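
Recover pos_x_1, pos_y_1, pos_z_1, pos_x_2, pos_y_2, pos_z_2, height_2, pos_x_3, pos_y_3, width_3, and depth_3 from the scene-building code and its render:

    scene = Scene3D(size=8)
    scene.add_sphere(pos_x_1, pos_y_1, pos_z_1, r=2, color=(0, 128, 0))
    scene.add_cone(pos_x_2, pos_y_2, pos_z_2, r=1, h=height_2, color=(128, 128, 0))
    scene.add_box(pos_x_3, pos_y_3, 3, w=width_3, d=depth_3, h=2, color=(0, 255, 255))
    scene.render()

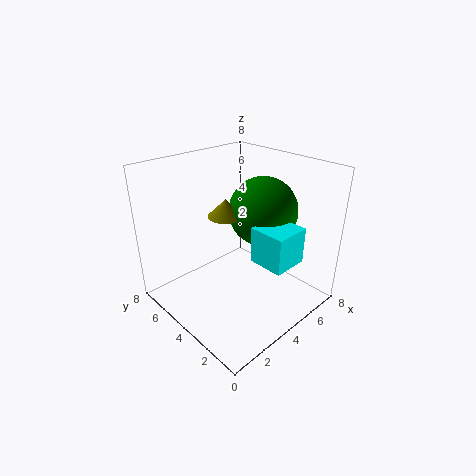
pos_x_1 = 6; pos_y_1 = 4; pos_z_1 = 5; pos_x_2 = 4; pos_y_2 = 5; pos_z_2 = 5; height_2 = 1; pos_x_3 = 4; pos_y_3 = 1; width_3 = 2; depth_3 = 2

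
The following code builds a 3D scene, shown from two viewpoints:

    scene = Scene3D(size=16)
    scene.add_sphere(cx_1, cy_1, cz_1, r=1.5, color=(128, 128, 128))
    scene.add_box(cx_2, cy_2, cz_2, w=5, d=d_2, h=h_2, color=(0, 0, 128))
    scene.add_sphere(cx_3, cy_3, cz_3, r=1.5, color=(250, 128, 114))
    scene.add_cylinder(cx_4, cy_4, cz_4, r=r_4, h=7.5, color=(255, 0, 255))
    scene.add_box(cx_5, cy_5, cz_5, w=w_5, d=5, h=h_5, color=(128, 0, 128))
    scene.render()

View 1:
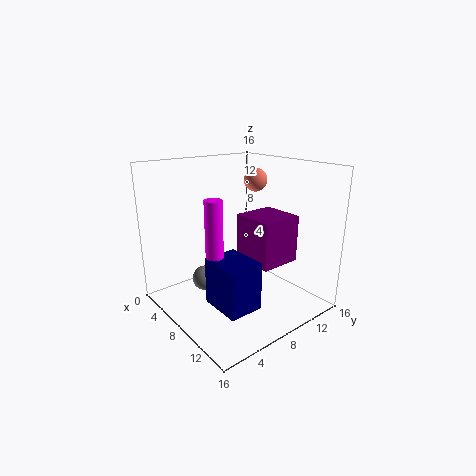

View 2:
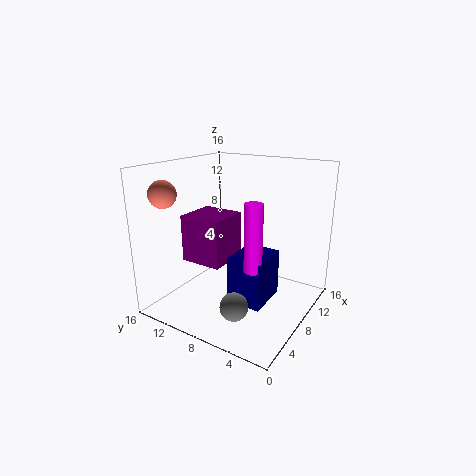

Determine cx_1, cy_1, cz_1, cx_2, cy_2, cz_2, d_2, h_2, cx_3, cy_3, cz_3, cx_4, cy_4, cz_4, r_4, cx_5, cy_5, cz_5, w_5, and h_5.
cx_1 = 4
cy_1 = 6
cz_1 = 2
cx_2 = 6.5
cy_2 = 4.5
cz_2 = 0.5
d_2 = 4
h_2 = 5.5
cx_3 = 3.5
cy_3 = 14.5
cz_3 = 13
cx_4 = 7
cy_4 = 5.5
cz_4 = 5
r_4 = 1
cx_5 = 6
cy_5 = 9.5
cz_5 = 4.5
w_5 = 5
h_5 = 5.5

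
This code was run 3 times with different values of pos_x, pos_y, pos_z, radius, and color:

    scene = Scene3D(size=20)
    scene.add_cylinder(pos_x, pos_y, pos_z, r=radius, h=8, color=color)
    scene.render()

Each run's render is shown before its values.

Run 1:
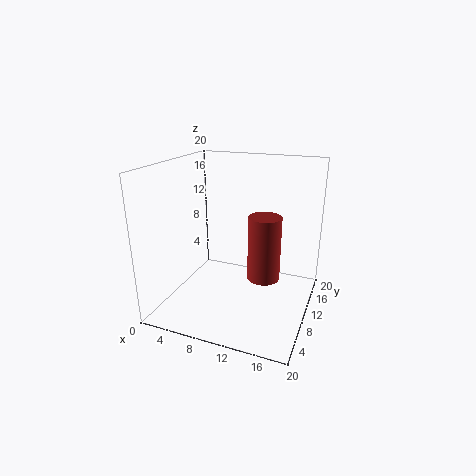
pos_x = 15, pos_y = 6, pos_z = 7, radius = 2, color = 'brown'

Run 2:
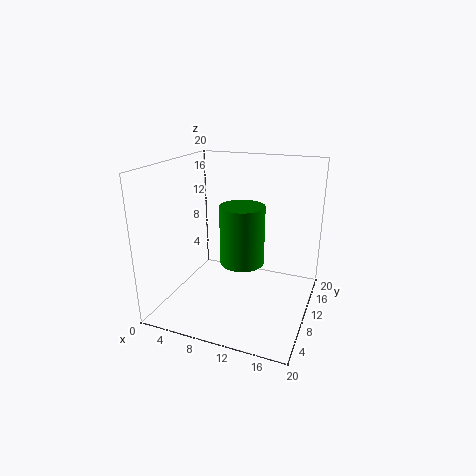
pos_x = 11, pos_y = 9, pos_z = 7, radius = 3, color = 'green'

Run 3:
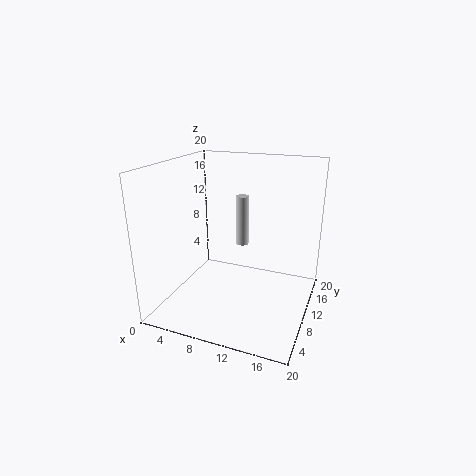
pos_x = 8, pos_y = 17, pos_z = 6, radius = 1, color = 'lightgray'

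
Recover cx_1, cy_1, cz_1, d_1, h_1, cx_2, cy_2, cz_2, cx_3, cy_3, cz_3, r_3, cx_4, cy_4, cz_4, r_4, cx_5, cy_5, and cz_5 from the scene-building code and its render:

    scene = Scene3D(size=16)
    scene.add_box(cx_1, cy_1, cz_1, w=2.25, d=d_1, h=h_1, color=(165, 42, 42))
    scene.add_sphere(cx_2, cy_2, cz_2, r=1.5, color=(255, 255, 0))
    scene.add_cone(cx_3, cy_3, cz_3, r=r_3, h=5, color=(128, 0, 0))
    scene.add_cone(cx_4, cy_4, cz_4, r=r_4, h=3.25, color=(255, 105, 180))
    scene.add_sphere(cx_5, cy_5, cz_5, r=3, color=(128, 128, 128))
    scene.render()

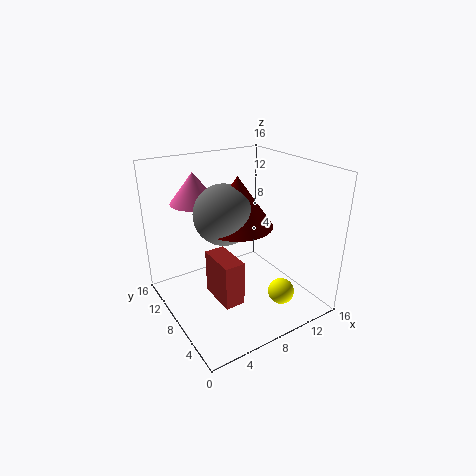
cx_1 = 4.5
cy_1 = 4.75
cz_1 = 1.75
d_1 = 4.5
h_1 = 5
cx_2 = 11.75
cy_2 = 4.5
cz_2 = 1.5
cx_3 = 6.5
cy_3 = 5.75
cz_3 = 10.75
r_3 = 3.5
cx_4 = 4
cy_4 = 10.25
cz_4 = 12.25
r_4 = 2.5
cx_5 = 5.25
cy_5 = 6.25
cz_5 = 12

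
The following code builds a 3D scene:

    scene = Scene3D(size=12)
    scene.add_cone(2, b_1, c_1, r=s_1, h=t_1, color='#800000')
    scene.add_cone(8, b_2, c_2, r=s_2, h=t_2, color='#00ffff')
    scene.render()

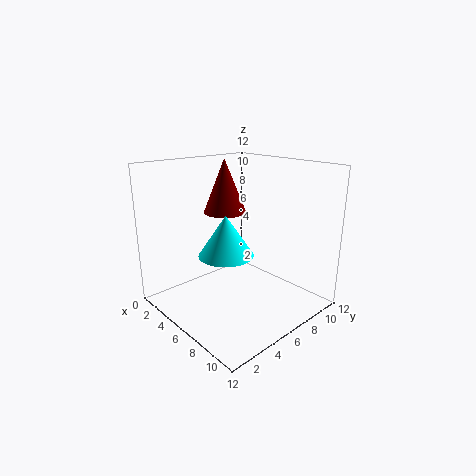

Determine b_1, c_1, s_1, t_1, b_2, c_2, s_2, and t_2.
b_1 = 8
c_1 = 7
s_1 = 2
t_1 = 5
b_2 = 3
c_2 = 6
s_2 = 2
t_2 = 3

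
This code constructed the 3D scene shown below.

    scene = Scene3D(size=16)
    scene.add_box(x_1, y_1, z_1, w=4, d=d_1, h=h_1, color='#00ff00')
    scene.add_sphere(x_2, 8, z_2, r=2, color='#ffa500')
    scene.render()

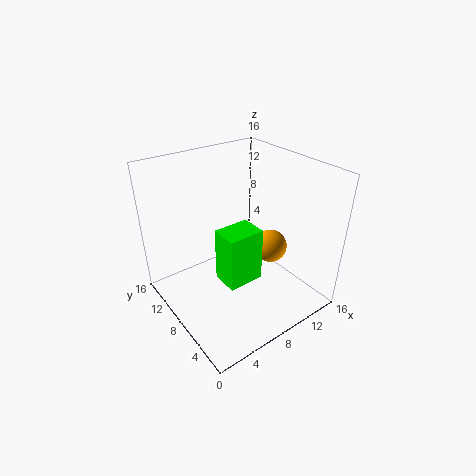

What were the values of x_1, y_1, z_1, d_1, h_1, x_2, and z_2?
x_1 = 5, y_1 = 5, z_1 = 4, d_1 = 3, h_1 = 6, x_2 = 13, z_2 = 5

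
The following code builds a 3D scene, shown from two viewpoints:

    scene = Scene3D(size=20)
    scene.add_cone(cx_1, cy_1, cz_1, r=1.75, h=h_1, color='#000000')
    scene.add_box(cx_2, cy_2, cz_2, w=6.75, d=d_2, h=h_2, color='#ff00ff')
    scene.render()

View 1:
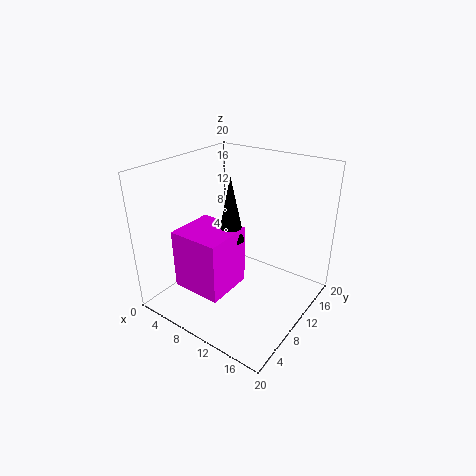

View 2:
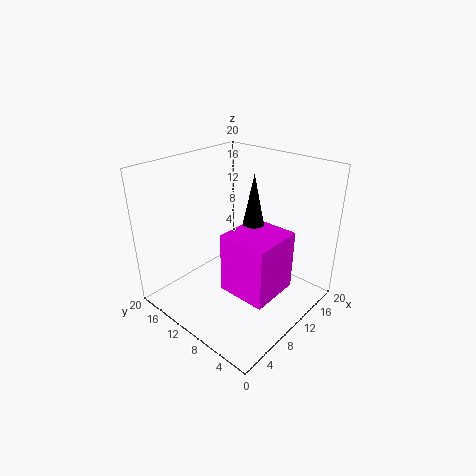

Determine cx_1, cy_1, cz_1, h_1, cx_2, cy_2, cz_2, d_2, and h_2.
cx_1 = 10.5
cy_1 = 7.75
cz_1 = 11
h_1 = 8.5
cx_2 = 5.25
cy_2 = 2.25
cz_2 = 4.75
d_2 = 6.5
h_2 = 8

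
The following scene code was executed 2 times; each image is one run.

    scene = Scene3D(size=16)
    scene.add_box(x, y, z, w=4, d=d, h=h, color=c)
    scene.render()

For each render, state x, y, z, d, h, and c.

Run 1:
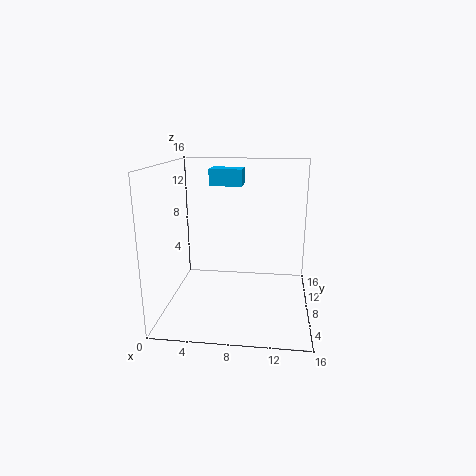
x = 4, y = 12, z = 13, d = 3, h = 2, c = 'deepskyblue'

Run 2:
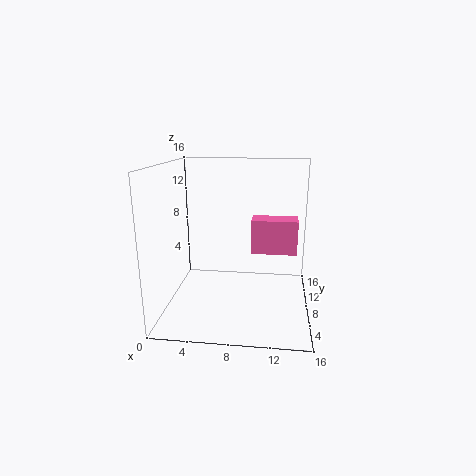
x = 10, y = 1, z = 9, d = 2, h = 3, c = 'hotpink'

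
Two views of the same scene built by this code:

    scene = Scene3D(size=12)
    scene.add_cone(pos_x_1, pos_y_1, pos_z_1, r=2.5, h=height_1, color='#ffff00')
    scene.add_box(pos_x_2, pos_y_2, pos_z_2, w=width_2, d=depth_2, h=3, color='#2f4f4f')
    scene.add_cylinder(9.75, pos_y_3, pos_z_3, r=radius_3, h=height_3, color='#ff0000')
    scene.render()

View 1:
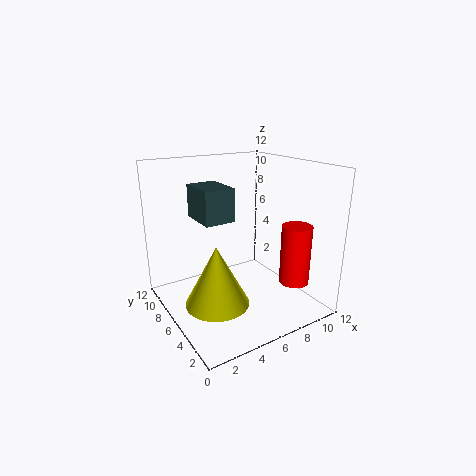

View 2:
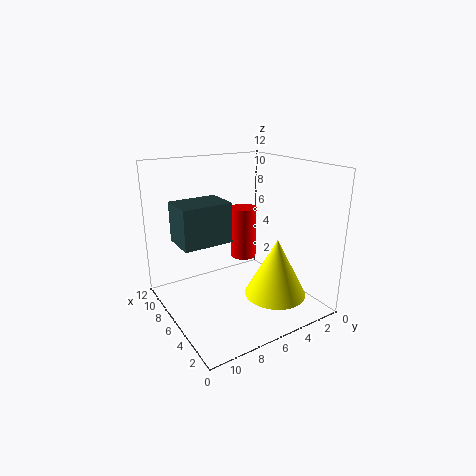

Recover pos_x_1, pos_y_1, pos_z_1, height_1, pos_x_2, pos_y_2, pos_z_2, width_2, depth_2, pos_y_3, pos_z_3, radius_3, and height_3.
pos_x_1 = 3; pos_y_1 = 4.25; pos_z_1 = 1.75; height_1 = 4.75; pos_x_2 = 4; pos_y_2 = 7.75; pos_z_2 = 6.75; width_2 = 2.75; depth_2 = 3.75; pos_y_3 = 3; pos_z_3 = 2.25; radius_3 = 1.25; height_3 = 5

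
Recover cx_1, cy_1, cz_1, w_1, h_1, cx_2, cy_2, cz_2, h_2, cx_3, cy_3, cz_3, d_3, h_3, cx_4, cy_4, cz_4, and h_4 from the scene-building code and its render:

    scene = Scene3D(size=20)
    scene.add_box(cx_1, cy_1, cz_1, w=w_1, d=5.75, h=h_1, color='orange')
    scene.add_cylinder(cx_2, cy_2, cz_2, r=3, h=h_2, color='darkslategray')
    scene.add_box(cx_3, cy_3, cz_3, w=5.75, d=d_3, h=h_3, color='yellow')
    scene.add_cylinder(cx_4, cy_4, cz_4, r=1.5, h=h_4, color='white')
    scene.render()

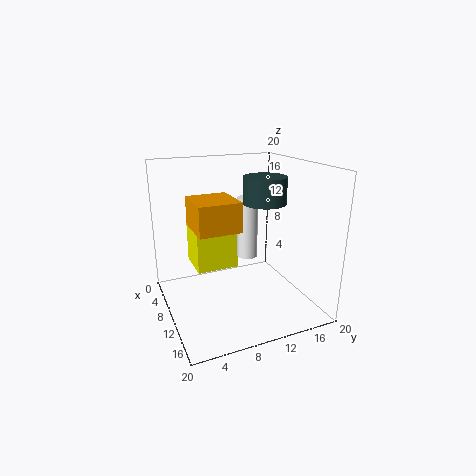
cx_1 = 6.5
cy_1 = 3.75
cz_1 = 11.75
w_1 = 6.25
h_1 = 4
cx_2 = 10
cy_2 = 14
cz_2 = 14.5
h_2 = 3.75
cx_3 = 1.25
cy_3 = 5
cz_3 = 4
d_3 = 6.25
h_3 = 7
cx_4 = 7.75
cy_4 = 12.5
cz_4 = 6
h_4 = 9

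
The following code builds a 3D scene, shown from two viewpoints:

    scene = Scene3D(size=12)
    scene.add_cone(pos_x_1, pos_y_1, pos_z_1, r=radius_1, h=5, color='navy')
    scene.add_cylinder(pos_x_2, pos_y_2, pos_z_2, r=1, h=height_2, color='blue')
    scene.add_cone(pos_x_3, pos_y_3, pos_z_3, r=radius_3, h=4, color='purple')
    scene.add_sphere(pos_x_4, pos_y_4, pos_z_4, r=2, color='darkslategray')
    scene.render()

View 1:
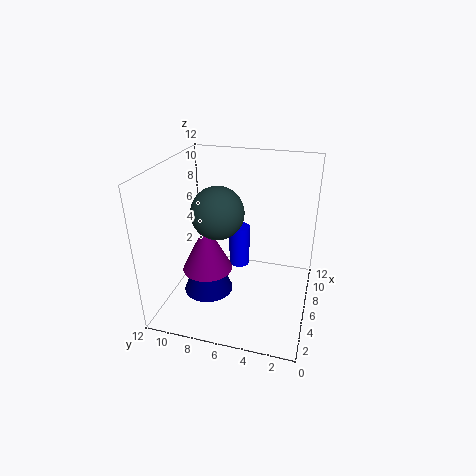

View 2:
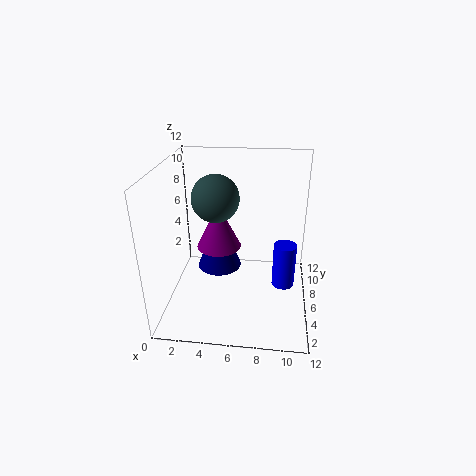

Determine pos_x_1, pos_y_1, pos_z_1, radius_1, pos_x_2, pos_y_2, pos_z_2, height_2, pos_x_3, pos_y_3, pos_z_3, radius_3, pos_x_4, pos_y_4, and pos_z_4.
pos_x_1 = 4; pos_y_1 = 8; pos_z_1 = 2; radius_1 = 2; pos_x_2 = 10; pos_y_2 = 7; pos_z_2 = 1; height_2 = 4; pos_x_3 = 4; pos_y_3 = 8; pos_z_3 = 4; radius_3 = 2; pos_x_4 = 4; pos_y_4 = 7; pos_z_4 = 9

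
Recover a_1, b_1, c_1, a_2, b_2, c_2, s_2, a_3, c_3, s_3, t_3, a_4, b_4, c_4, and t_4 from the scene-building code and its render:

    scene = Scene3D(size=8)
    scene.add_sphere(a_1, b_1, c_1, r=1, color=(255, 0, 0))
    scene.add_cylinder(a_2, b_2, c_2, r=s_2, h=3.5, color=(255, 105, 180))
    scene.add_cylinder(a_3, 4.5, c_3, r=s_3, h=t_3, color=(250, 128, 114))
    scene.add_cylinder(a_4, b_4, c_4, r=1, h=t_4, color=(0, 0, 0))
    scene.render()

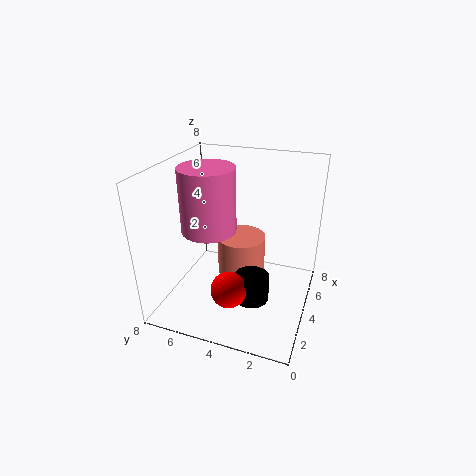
a_1 = 2.5; b_1 = 4; c_1 = 1.5; a_2 = 3.5; b_2 = 5.5; c_2 = 4.5; s_2 = 1.5; a_3 = 6; c_3 = 0.5; s_3 = 1.5; t_3 = 2.5; a_4 = 3.5; b_4 = 3; c_4 = 0.5; t_4 = 1.5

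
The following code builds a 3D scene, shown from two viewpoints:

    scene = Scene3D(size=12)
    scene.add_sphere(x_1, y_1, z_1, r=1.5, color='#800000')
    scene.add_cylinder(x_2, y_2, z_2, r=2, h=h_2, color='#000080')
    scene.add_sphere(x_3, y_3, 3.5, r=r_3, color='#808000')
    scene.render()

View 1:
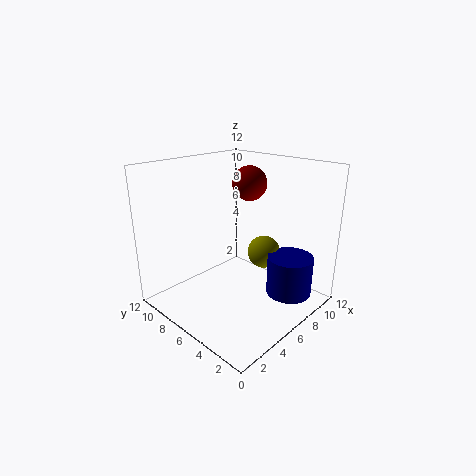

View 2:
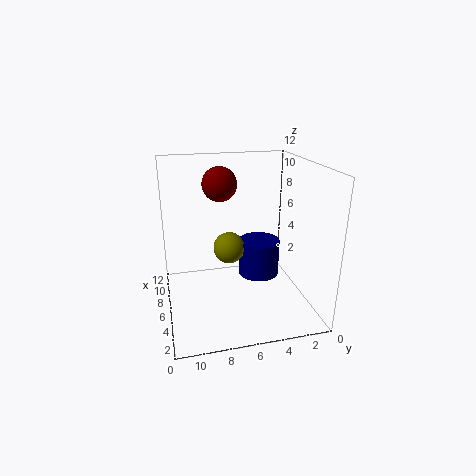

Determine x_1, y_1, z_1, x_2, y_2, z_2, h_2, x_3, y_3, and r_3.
x_1 = 8.5; y_1 = 7; z_1 = 10; x_2 = 9.5; y_2 = 3; z_2 = 0.5; h_2 = 3.5; x_3 = 9.5; y_3 = 6; r_3 = 1.5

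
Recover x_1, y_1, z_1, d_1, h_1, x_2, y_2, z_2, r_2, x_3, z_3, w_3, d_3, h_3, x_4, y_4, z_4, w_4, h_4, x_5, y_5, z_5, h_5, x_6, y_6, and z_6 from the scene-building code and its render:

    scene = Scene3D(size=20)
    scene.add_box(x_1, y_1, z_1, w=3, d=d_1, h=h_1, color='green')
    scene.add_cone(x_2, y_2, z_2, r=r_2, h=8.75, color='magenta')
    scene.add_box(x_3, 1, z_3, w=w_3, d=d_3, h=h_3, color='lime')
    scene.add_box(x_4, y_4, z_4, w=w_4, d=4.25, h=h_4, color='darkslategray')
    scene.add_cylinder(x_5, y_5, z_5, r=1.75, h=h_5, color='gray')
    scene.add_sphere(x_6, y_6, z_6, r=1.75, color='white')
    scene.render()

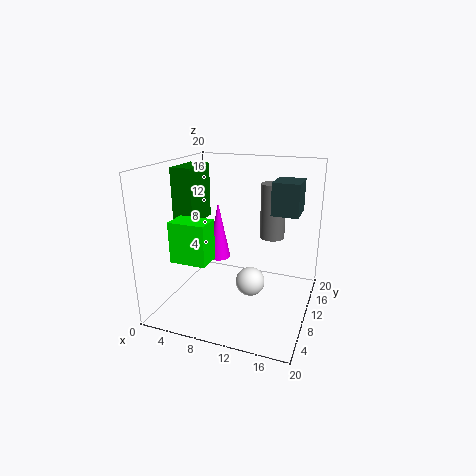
x_1 = 1.25, y_1 = 7.75, z_1 = 11.75, d_1 = 5.75, h_1 = 7.75, x_2 = 5.5, y_2 = 13.5, z_2 = 5, r_2 = 1.75, x_3 = 4.75, z_3 = 9.5, w_3 = 4.5, d_3 = 3, h_3 = 5, x_4 = 14.75, y_4 = 9, z_4 = 14, w_4 = 3.5, h_4 = 4.25, x_5 = 14, y_5 = 13.25, z_5 = 9.5, h_5 = 7.75, x_6 = 13.75, y_6 = 4.25, z_6 = 7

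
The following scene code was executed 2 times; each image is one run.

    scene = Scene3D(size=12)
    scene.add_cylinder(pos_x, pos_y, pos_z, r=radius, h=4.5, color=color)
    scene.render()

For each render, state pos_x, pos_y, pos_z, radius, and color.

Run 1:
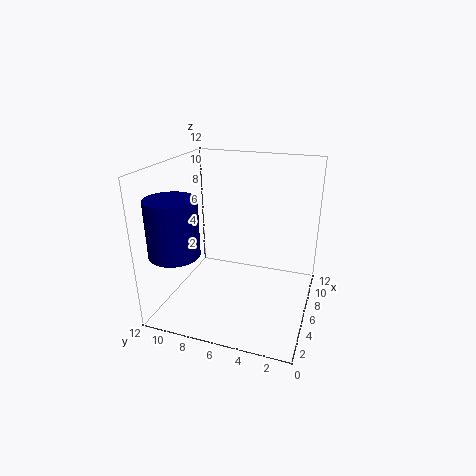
pos_x = 2.5, pos_y = 10, pos_z = 5.5, radius = 2, color = 'navy'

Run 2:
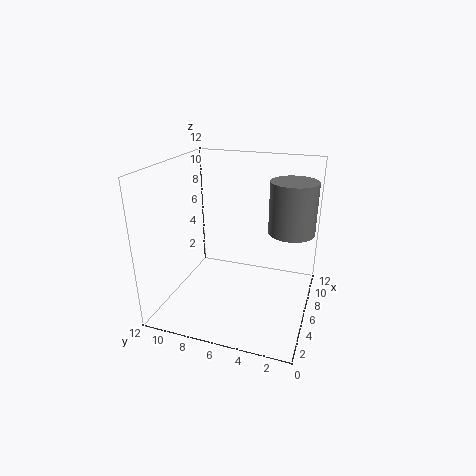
pos_x = 8.5, pos_y = 2, pos_z = 6, radius = 2, color = 'gray'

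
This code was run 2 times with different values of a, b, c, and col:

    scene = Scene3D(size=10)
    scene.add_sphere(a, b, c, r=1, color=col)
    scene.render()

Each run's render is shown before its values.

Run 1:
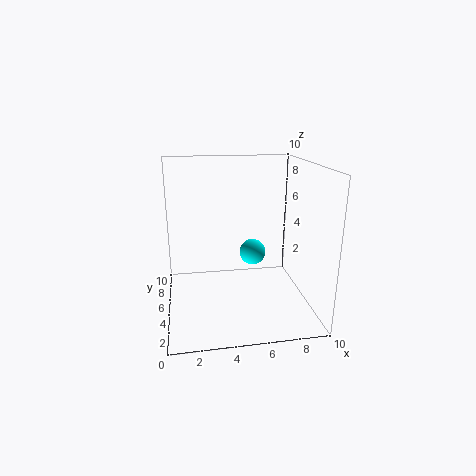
a = 6.5, b = 7, c = 3, col = 'cyan'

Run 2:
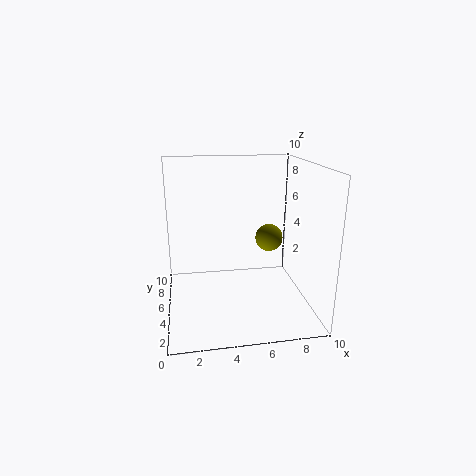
a = 7.5, b = 6, c = 4.5, col = 'olive'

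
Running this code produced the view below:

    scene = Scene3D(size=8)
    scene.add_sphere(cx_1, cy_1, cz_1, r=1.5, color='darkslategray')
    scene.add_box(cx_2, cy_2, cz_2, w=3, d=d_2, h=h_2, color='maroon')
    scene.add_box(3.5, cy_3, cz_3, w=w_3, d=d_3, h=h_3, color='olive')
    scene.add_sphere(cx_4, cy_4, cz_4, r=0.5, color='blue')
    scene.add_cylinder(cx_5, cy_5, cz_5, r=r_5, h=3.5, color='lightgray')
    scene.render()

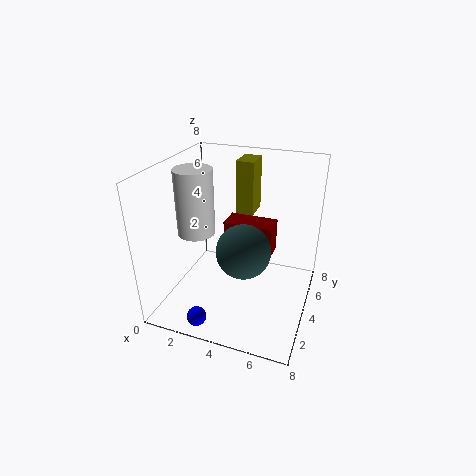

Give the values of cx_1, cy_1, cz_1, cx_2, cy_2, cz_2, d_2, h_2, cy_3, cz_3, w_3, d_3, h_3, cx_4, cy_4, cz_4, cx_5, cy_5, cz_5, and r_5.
cx_1 = 4.5
cy_1 = 3.5
cz_1 = 3.5
cx_2 = 2.5
cy_2 = 5.5
cz_2 = 2
d_2 = 1.5
h_2 = 2
cy_3 = 5
cz_3 = 5
w_3 = 1
d_3 = 1.5
h_3 = 3
cx_4 = 3
cy_4 = 0.5
cz_4 = 1
cx_5 = 2
cy_5 = 3
cz_5 = 4.5
r_5 = 1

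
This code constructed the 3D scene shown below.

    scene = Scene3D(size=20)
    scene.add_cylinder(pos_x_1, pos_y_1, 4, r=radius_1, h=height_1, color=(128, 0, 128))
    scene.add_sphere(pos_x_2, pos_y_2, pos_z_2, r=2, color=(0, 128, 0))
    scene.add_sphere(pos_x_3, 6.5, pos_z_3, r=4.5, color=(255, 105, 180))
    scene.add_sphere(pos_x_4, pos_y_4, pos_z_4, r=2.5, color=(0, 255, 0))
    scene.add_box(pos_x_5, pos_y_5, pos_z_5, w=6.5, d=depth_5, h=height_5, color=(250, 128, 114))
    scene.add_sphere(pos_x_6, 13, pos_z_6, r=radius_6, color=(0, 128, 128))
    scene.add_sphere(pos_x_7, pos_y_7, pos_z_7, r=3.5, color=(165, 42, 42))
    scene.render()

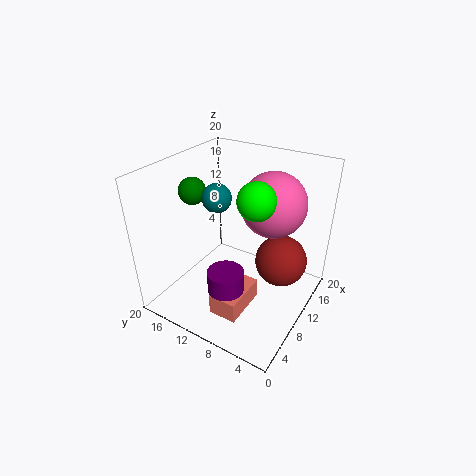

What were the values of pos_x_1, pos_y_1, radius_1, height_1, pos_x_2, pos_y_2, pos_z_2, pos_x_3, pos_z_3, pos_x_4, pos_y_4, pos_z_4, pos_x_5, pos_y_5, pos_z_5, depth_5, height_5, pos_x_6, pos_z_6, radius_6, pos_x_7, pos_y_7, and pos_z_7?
pos_x_1 = 6
pos_y_1 = 9.5
radius_1 = 2.5
height_1 = 3
pos_x_2 = 10.5
pos_y_2 = 18
pos_z_2 = 15
pos_x_3 = 13.5
pos_z_3 = 14.5
pos_x_4 = 9.5
pos_y_4 = 7
pos_z_4 = 16.5
pos_x_5 = 4
pos_y_5 = 7
pos_z_5 = 0.5
depth_5 = 4
height_5 = 3
pos_x_6 = 9.5
pos_z_6 = 15.5
radius_6 = 2
pos_x_7 = 11.5
pos_y_7 = 4
pos_z_7 = 7.5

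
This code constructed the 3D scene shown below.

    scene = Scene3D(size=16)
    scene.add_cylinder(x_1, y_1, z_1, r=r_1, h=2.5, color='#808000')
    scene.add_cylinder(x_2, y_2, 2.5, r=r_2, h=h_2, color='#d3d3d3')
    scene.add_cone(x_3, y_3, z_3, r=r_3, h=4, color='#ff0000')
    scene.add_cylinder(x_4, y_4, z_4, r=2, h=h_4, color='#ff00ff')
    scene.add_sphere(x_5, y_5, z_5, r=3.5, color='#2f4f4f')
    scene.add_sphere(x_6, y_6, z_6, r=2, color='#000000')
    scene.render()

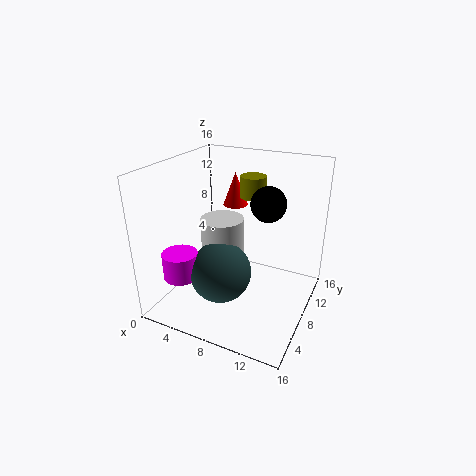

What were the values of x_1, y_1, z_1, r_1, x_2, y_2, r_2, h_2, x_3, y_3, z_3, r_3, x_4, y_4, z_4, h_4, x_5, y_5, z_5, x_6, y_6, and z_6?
x_1 = 8; y_1 = 12; z_1 = 11.5; r_1 = 1.5; x_2 = 5.5; y_2 = 9; r_2 = 2.5; h_2 = 7; x_3 = 5.5; y_3 = 12.5; z_3 = 10; r_3 = 1.5; x_4 = 2.5; y_4 = 4.5; z_4 = 3.5; h_4 = 3; x_5 = 6.5; y_5 = 6.5; z_5 = 4; x_6 = 10.5; y_6 = 10.5; z_6 = 11.5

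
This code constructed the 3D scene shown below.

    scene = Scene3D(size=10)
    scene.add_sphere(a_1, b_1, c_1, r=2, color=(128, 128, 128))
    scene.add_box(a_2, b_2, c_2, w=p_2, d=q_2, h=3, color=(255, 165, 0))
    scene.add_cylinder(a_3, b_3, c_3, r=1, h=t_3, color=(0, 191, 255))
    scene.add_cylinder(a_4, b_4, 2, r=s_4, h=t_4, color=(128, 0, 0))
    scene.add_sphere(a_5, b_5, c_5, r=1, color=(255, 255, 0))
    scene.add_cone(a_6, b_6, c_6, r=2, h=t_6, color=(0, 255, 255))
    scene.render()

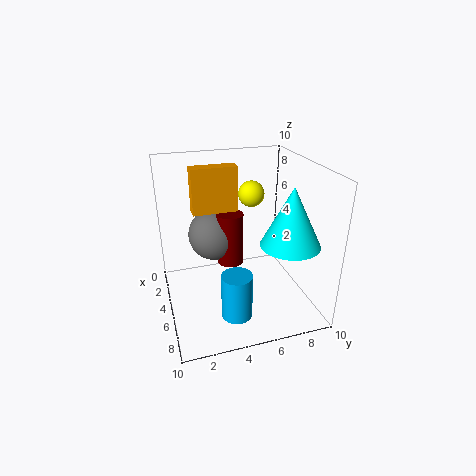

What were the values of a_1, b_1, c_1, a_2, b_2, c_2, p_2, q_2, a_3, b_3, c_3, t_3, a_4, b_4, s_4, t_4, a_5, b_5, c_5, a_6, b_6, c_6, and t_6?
a_1 = 2, b_1 = 4, c_1 = 4, a_2 = 4, b_2 = 2, c_2 = 7, p_2 = 1, q_2 = 3, a_3 = 8, b_3 = 4, c_3 = 1, t_3 = 3, a_4 = 3, b_4 = 5, s_4 = 1, t_4 = 4, a_5 = 2, b_5 = 7, c_5 = 7, a_6 = 7, b_6 = 8, c_6 = 5, t_6 = 4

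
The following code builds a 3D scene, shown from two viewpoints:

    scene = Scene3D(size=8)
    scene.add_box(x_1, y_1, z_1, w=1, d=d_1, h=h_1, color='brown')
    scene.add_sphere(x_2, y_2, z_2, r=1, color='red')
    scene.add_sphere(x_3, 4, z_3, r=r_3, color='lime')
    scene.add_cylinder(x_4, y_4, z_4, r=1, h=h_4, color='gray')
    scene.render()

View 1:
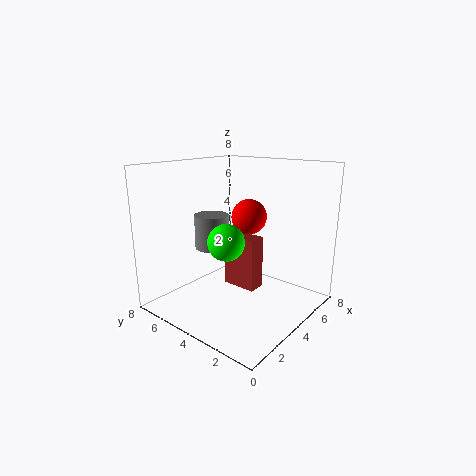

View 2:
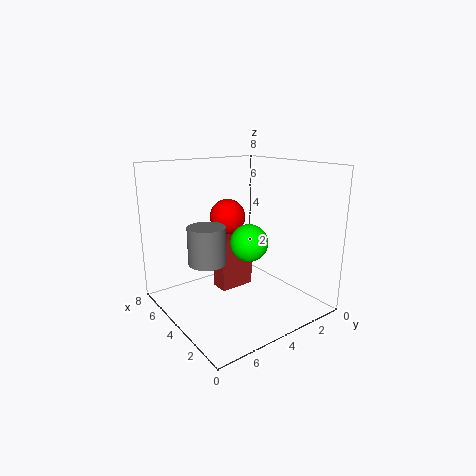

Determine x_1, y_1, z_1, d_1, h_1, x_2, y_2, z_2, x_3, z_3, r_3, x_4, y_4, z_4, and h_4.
x_1 = 4, y_1 = 3, z_1 = 1, d_1 = 2, h_1 = 3, x_2 = 5, y_2 = 4, z_2 = 5, x_3 = 3, z_3 = 4, r_3 = 1, x_4 = 4, y_4 = 6, z_4 = 3, h_4 = 2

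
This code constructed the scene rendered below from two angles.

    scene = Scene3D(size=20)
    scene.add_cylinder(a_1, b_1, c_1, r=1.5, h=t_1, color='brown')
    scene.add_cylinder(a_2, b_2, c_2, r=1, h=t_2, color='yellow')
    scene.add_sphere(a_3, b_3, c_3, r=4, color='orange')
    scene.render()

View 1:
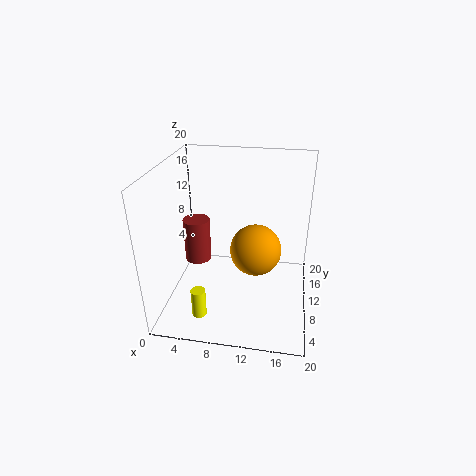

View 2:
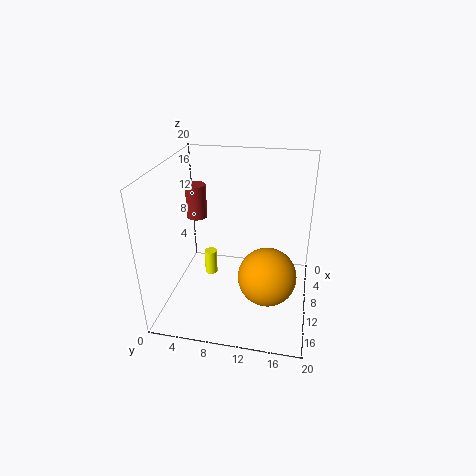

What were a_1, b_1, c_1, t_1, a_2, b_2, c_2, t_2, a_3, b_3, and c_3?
a_1 = 6.5; b_1 = 3; c_1 = 11; t_1 = 5; a_2 = 5.5; b_2 = 4.5; c_2 = 0.5; t_2 = 4; a_3 = 12; b_3 = 14.5; c_3 = 5.5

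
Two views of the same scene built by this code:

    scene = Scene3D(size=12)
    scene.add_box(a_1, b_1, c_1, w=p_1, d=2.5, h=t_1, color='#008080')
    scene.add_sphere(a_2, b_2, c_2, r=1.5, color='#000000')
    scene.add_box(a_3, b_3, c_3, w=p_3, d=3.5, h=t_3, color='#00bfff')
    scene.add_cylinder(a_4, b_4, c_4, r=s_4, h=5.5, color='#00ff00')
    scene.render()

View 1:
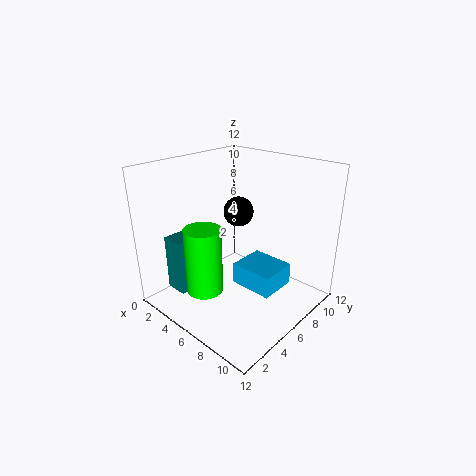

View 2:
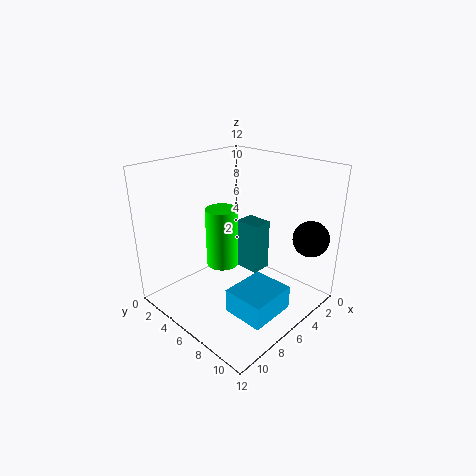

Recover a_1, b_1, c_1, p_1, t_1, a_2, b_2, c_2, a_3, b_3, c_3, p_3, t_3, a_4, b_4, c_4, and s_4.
a_1 = 0.5, b_1 = 2.5, c_1 = 0.5, p_1 = 2, t_1 = 5, a_2 = 2, b_2 = 10.5, c_2 = 6, a_3 = 4.5, b_3 = 7, c_3 = 0.5, p_3 = 4, t_3 = 2, a_4 = 5, b_4 = 3, c_4 = 2, s_4 = 1.5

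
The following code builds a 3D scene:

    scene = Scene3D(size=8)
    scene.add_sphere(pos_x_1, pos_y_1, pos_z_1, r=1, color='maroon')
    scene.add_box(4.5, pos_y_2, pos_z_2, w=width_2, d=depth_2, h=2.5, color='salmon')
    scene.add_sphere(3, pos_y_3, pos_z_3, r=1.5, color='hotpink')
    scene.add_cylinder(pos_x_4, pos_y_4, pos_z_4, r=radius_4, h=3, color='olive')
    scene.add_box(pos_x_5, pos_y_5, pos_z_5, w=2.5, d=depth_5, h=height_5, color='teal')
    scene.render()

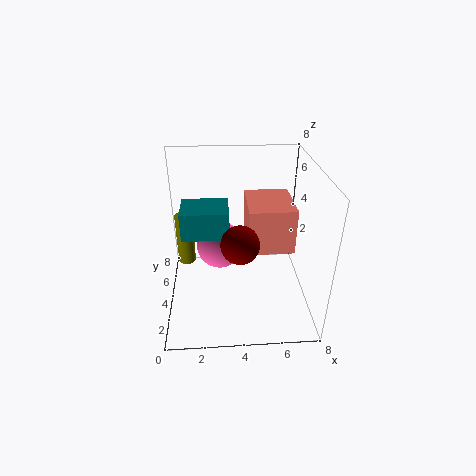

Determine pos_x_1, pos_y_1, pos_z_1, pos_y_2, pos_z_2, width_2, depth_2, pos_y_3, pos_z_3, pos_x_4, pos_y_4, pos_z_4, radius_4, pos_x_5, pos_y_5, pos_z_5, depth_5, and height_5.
pos_x_1 = 4
pos_y_1 = 2.5
pos_z_1 = 4.5
pos_y_2 = 3
pos_z_2 = 3.5
width_2 = 2.5
depth_2 = 3
pos_y_3 = 6.5
pos_z_3 = 2
pos_x_4 = 1
pos_y_4 = 5
pos_z_4 = 2
radius_4 = 0.5
pos_x_5 = 1
pos_y_5 = 3
pos_z_5 = 4.5
depth_5 = 2
height_5 = 1.5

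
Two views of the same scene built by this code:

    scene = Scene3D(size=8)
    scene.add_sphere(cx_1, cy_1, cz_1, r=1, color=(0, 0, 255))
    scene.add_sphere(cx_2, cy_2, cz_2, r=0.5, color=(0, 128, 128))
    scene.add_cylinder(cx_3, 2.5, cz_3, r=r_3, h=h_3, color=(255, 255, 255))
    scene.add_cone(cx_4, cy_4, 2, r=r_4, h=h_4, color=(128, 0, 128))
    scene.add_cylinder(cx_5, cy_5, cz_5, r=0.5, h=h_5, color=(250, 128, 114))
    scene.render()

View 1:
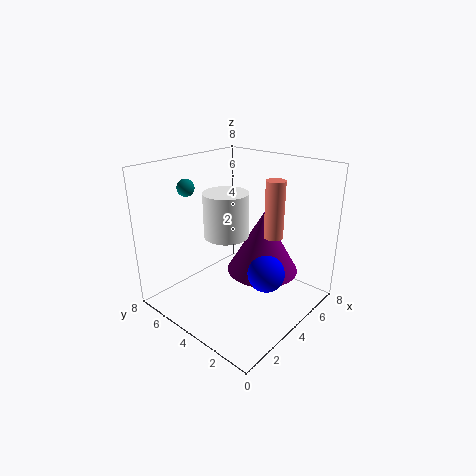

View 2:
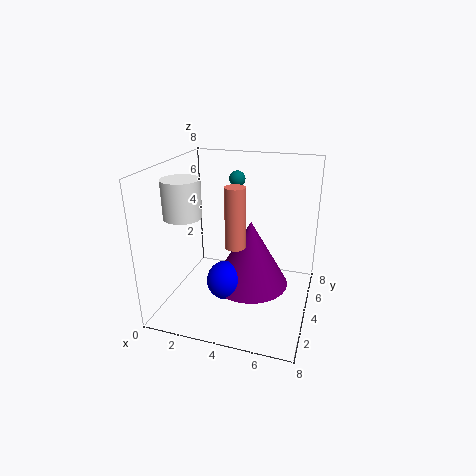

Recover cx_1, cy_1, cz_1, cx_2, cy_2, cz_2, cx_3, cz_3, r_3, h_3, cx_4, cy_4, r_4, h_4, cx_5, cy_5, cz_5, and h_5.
cx_1 = 4, cy_1 = 2, cz_1 = 2.5, cx_2 = 3, cy_2 = 7, cz_2 = 6.5, cx_3 = 1.5, cz_3 = 5.5, r_3 = 1, h_3 = 2, cx_4 = 5, cy_4 = 3, r_4 = 2, h_4 = 3.5, cx_5 = 4.5, cy_5 = 2, cz_5 = 4.5, h_5 = 3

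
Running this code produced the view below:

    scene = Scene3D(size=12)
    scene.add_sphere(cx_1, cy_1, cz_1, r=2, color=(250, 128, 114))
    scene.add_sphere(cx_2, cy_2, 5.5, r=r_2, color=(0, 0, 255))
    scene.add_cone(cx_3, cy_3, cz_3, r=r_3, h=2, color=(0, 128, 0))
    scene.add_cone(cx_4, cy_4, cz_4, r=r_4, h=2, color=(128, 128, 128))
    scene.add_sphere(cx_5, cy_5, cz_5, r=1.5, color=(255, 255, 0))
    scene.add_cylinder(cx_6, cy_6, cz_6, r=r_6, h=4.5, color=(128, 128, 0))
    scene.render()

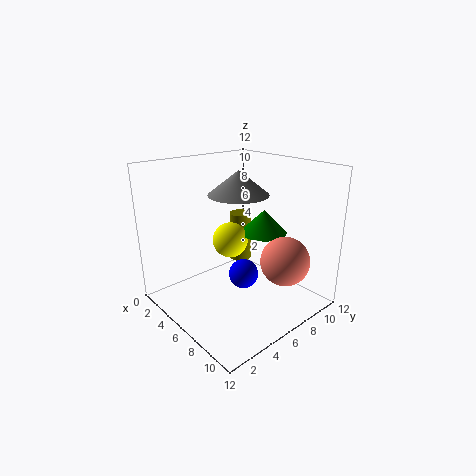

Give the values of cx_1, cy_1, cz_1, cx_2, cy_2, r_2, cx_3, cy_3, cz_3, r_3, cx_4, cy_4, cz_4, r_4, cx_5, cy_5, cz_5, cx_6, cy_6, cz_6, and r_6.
cx_1 = 9.5, cy_1 = 8, cz_1 = 4.5, cx_2 = 10, cy_2 = 3, r_2 = 1, cx_3 = 6.5, cy_3 = 8.5, cz_3 = 6, r_3 = 2, cx_4 = 5.5, cy_4 = 6.5, cz_4 = 9.5, r_4 = 2.5, cx_5 = 5, cy_5 = 6, cz_5 = 5.5, cx_6 = 3.5, cy_6 = 8.5, cz_6 = 2.5, r_6 = 1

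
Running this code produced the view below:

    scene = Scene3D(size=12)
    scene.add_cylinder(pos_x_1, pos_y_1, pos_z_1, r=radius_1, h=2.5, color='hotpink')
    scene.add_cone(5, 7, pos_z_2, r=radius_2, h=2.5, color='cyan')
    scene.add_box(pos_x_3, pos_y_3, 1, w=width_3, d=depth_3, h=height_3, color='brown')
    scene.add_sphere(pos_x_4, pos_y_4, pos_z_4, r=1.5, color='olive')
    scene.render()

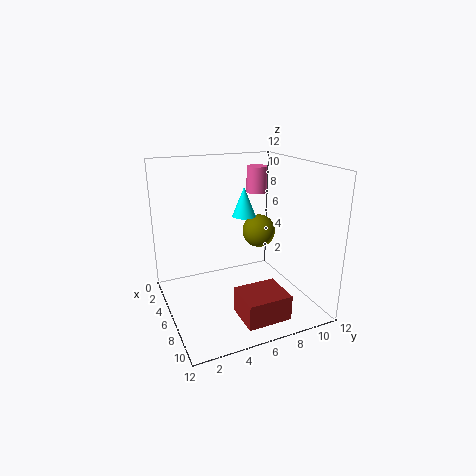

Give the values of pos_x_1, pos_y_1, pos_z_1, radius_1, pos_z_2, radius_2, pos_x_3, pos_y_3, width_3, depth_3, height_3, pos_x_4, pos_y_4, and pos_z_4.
pos_x_1 = 1.5
pos_y_1 = 10
pos_z_1 = 8.5
radius_1 = 1
pos_z_2 = 7.5
radius_2 = 1
pos_x_3 = 8.5
pos_y_3 = 4.5
width_3 = 3
depth_3 = 3.5
height_3 = 2
pos_x_4 = 4
pos_y_4 = 9
pos_z_4 = 5.5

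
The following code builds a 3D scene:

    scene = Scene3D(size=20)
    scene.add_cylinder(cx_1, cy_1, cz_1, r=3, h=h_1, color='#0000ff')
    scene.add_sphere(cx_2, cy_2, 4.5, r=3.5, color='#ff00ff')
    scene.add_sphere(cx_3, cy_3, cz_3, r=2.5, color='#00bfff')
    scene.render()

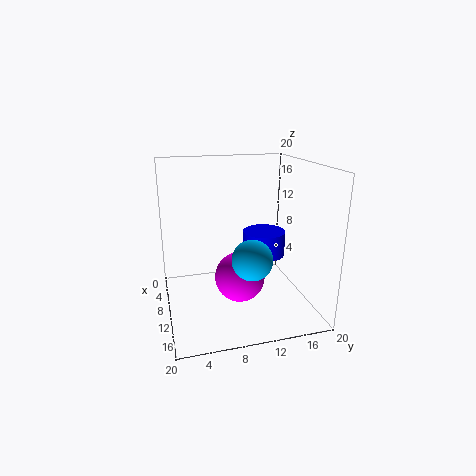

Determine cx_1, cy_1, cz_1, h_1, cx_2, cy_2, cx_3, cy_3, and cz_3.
cx_1 = 9.5; cy_1 = 14; cz_1 = 7; h_1 = 3.5; cx_2 = 11; cy_2 = 10; cx_3 = 16.5; cy_3 = 10; cz_3 = 9.5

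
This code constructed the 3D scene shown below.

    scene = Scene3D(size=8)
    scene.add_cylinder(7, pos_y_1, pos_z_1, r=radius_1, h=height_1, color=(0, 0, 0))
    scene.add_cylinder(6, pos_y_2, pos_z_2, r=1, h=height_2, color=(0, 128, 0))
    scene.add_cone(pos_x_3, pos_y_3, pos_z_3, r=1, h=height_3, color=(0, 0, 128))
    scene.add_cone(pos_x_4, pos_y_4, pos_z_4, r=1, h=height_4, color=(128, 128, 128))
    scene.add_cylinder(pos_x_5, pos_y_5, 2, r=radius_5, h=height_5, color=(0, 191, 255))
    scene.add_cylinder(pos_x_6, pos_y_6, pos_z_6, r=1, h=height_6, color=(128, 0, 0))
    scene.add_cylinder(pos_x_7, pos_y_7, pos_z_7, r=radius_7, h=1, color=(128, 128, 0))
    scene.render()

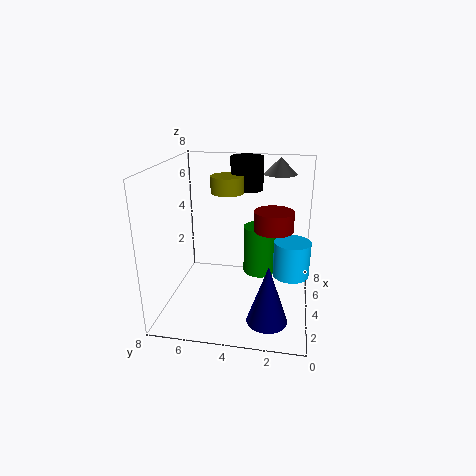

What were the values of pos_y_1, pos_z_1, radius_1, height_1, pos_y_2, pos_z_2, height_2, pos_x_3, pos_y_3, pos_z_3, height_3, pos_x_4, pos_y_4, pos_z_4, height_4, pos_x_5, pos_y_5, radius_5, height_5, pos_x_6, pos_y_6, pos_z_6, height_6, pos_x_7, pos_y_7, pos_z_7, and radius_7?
pos_y_1 = 4, pos_z_1 = 6, radius_1 = 1, height_1 = 2, pos_y_2 = 3, pos_z_2 = 1, height_2 = 3, pos_x_3 = 1, pos_y_3 = 2, pos_z_3 = 1, height_3 = 3, pos_x_4 = 7, pos_y_4 = 2, pos_z_4 = 7, height_4 = 1, pos_x_5 = 4, pos_y_5 = 1, radius_5 = 1, height_5 = 2, pos_x_6 = 3, pos_y_6 = 2, pos_z_6 = 5, height_6 = 1, pos_x_7 = 6, pos_y_7 = 5, pos_z_7 = 6, radius_7 = 1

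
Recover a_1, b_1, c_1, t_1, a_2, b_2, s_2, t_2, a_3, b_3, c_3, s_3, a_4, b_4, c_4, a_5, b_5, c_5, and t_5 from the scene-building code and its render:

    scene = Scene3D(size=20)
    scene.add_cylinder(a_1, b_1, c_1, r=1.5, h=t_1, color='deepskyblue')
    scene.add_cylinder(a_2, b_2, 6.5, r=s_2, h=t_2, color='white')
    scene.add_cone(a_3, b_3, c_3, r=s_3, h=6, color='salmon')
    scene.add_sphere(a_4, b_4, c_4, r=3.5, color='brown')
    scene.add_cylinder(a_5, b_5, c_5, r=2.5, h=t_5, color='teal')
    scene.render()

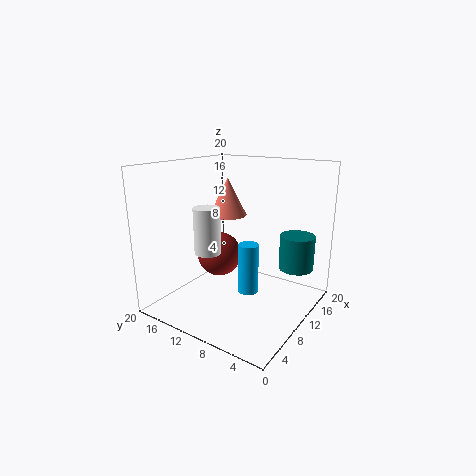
a_1 = 12, b_1 = 9.5, c_1 = 1, t_1 = 7.5, a_2 = 10, b_2 = 15.5, s_2 = 2, t_2 = 7, a_3 = 16, b_3 = 16, c_3 = 11, s_3 = 3, a_4 = 13.5, b_4 = 16, c_4 = 5, a_5 = 15.5, b_5 = 3.5, c_5 = 5, t_5 = 5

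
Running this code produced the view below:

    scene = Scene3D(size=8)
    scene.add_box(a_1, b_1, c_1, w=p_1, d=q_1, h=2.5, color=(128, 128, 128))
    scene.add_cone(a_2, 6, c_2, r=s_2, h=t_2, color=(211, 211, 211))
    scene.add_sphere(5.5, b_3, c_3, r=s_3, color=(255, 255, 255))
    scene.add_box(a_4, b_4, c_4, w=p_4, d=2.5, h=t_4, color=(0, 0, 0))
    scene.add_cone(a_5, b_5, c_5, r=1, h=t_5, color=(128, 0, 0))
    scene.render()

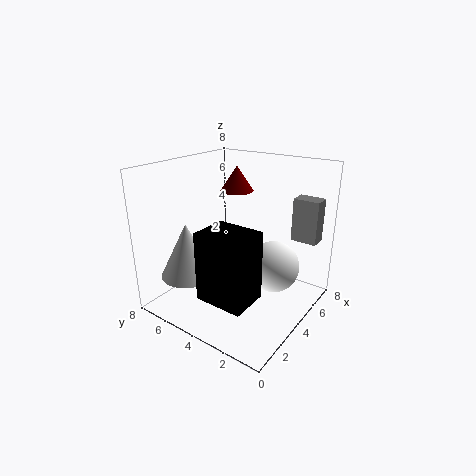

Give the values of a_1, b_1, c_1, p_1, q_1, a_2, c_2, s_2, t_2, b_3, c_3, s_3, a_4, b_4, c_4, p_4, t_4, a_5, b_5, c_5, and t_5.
a_1 = 6.5, b_1 = 0.5, c_1 = 3.5, p_1 = 1, q_1 = 1.5, a_2 = 2, c_2 = 2, s_2 = 1.5, t_2 = 3, b_3 = 2.5, c_3 = 2, s_3 = 1.5, a_4 = 0.5, b_4 = 1.5, c_4 = 2, p_4 = 2, t_4 = 3.5, a_5 = 6, b_5 = 5.5, c_5 = 6, t_5 = 1.5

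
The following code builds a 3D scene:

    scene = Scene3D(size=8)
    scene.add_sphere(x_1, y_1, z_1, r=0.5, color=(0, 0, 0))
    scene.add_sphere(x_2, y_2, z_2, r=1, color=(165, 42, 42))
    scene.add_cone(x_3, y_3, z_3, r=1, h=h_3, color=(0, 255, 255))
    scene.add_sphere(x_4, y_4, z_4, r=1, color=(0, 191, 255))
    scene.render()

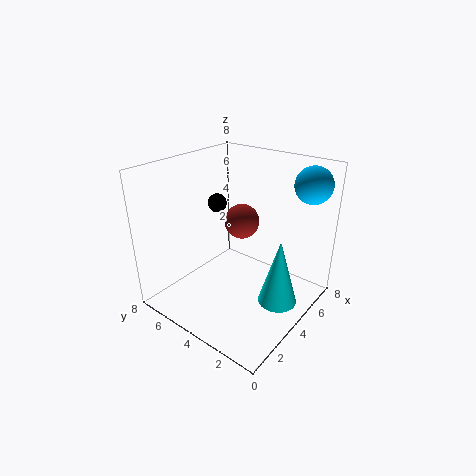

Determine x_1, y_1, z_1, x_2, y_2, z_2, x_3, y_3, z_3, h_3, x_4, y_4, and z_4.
x_1 = 3.5
y_1 = 5
z_1 = 6
x_2 = 5
y_2 = 4.5
z_2 = 4.5
x_3 = 3.5
y_3 = 1
z_3 = 1.5
h_3 = 3.5
x_4 = 6.5
y_4 = 1
z_4 = 7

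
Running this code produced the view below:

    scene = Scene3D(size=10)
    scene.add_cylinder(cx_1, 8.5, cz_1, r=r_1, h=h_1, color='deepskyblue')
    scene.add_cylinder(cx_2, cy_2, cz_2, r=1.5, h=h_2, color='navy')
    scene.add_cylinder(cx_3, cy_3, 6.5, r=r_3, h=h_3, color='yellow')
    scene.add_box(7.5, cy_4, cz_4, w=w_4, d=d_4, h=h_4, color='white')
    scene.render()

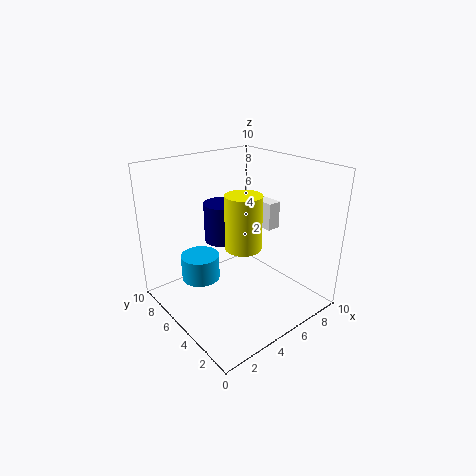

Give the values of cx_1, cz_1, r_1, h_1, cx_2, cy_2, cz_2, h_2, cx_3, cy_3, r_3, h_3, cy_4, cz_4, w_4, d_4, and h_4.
cx_1 = 4; cz_1 = 0.5; r_1 = 1.5; h_1 = 2; cx_2 = 6; cy_2 = 8; cz_2 = 3.5; h_2 = 3; cx_3 = 2.5; cy_3 = 1.5; r_3 = 1; h_3 = 3; cy_4 = 4.5; cz_4 = 5; w_4 = 1; d_4 = 3; h_4 = 2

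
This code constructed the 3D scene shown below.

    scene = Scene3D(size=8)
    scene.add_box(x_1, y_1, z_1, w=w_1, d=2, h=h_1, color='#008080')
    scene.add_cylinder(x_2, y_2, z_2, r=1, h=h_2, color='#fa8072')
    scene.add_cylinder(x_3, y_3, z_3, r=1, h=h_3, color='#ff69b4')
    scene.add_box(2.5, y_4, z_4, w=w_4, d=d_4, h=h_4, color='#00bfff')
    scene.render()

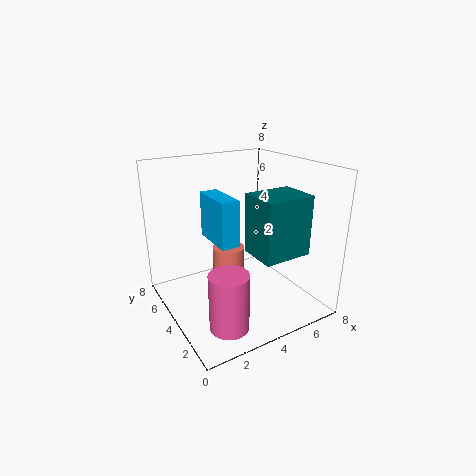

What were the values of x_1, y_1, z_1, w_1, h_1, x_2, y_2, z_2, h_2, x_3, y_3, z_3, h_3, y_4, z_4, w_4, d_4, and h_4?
x_1 = 3.5; y_1 = 0.5; z_1 = 4; w_1 = 2.5; h_1 = 3; x_2 = 4.5; y_2 = 6; z_2 = 1; h_2 = 1.5; x_3 = 2; y_3 = 1.5; z_3 = 0.5; h_3 = 3; y_4 = 3; z_4 = 4; w_4 = 1; d_4 = 2.5; h_4 = 2.5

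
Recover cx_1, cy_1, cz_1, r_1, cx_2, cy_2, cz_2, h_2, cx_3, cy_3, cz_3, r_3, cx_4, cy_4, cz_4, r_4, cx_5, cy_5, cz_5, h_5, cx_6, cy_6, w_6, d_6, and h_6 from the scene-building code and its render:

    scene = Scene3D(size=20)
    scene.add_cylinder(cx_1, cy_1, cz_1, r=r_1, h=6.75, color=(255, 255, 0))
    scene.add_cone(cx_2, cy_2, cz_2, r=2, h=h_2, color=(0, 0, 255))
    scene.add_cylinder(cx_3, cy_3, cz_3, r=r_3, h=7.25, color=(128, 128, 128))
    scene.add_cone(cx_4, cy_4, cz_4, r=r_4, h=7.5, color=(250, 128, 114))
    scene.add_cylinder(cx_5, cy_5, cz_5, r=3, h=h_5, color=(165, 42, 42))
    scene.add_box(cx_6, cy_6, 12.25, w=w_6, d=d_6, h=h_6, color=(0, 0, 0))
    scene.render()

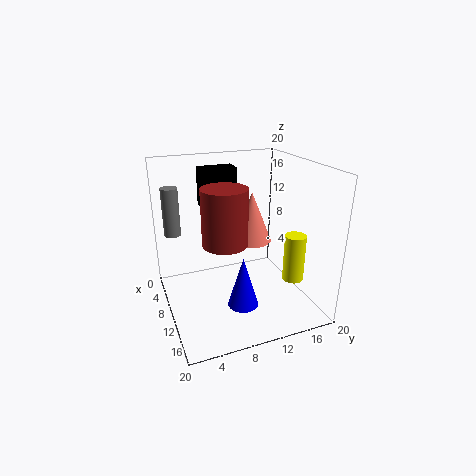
cx_1 = 13.25
cy_1 = 17.25
cz_1 = 3.75
r_1 = 1.5
cx_2 = 15
cy_2 = 8.75
cz_2 = 2.75
h_2 = 6.75
cx_3 = 2.75
cy_3 = 2.25
cz_3 = 8.75
r_3 = 1.25
cx_4 = 6.75
cy_4 = 13.5
cz_4 = 7.75
r_4 = 3
cx_5 = 11.75
cy_5 = 7.5
cz_5 = 10.25
h_5 = 7.5
cx_6 = 0.25
cy_6 = 7
w_6 = 3
d_6 = 5.5
h_6 = 6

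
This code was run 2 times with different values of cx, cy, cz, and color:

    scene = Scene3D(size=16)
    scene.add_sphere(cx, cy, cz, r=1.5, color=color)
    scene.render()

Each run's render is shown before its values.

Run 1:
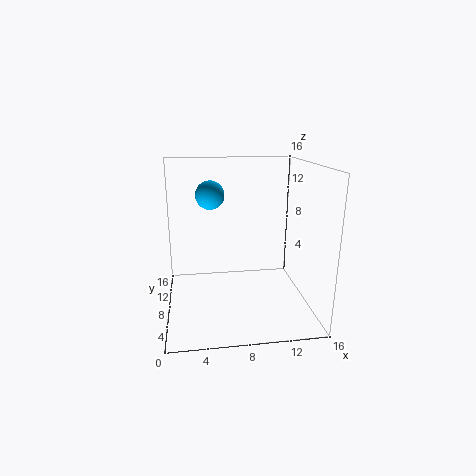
cx = 5, cy = 7.5, cz = 13, color = 'deepskyblue'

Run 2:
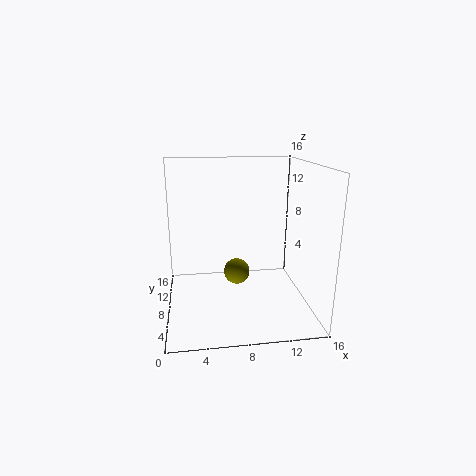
cx = 8, cy = 9, cz = 3.5, color = 'olive'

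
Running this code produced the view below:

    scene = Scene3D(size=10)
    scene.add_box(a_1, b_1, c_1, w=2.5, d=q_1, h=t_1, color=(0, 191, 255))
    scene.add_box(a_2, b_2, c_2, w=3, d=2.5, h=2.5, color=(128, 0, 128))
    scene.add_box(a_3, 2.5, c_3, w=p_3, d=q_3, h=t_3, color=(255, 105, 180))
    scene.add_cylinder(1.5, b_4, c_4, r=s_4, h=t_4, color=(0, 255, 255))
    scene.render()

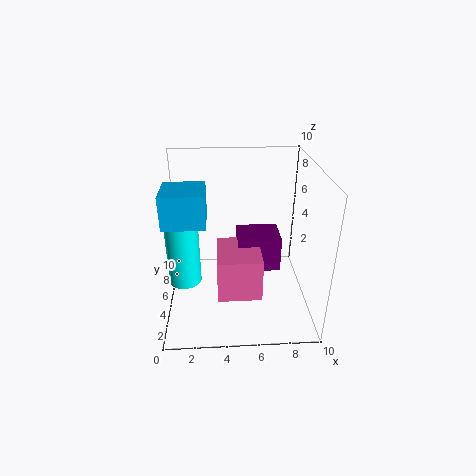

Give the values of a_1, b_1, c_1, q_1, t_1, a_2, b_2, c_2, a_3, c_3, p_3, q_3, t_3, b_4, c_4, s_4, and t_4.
a_1 = 0.5; b_1 = 1.5; c_1 = 7.5; q_1 = 2.5; t_1 = 2; a_2 = 5; b_2 = 4.5; c_2 = 2.5; a_3 = 3.5; c_3 = 1.5; p_3 = 3; q_3 = 3.5; t_3 = 3; b_4 = 2.5; c_4 = 3.5; s_4 = 1; t_4 = 4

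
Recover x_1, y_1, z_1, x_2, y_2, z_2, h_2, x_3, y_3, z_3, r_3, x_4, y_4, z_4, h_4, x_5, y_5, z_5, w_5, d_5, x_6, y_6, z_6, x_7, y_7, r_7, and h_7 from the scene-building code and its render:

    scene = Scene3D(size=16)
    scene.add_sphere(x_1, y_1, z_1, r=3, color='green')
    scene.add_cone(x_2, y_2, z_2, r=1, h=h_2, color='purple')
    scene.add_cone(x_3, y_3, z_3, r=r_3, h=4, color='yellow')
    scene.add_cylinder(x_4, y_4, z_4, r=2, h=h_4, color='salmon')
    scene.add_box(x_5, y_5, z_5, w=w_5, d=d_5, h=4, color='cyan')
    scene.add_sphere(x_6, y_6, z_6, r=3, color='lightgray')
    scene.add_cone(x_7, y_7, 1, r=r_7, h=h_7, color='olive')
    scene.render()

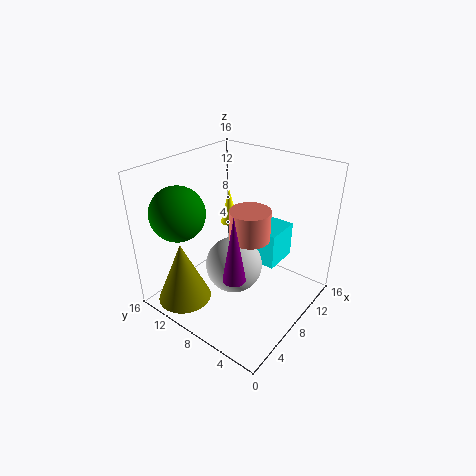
x_1 = 4; y_1 = 13; z_1 = 11; x_2 = 1; y_2 = 3; z_2 = 9; h_2 = 6; x_3 = 9; y_3 = 10; z_3 = 9; r_3 = 1; x_4 = 6; y_4 = 5; z_4 = 10; h_4 = 3; x_5 = 9; y_5 = 4; z_5 = 5; w_5 = 4; d_5 = 4; x_6 = 6; y_6 = 7; z_6 = 6; x_7 = 3; y_7 = 12; r_7 = 3; h_7 = 7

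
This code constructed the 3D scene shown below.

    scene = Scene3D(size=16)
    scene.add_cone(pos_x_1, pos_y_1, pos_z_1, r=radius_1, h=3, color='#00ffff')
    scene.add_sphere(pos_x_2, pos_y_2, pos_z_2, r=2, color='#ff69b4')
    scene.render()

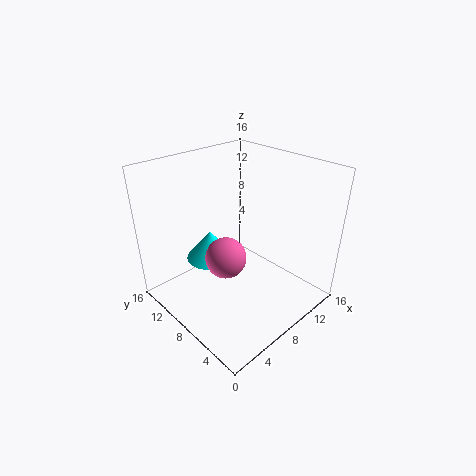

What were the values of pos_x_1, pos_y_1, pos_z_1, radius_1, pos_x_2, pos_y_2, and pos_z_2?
pos_x_1 = 4.5
pos_y_1 = 8.5
pos_z_1 = 7
radius_1 = 2.5
pos_x_2 = 4
pos_y_2 = 5.5
pos_z_2 = 8.5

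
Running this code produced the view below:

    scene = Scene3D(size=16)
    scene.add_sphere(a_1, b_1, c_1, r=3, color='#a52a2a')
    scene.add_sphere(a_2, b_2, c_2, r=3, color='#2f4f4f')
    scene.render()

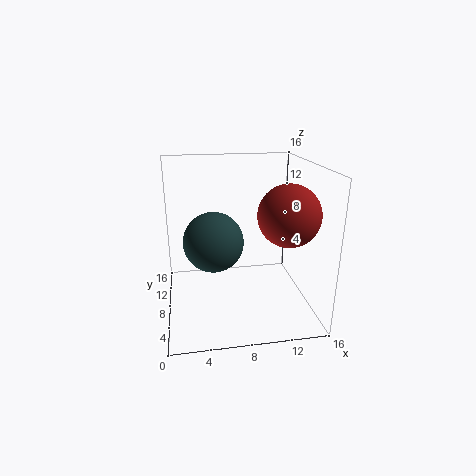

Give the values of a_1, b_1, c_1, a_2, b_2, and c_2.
a_1 = 12, b_1 = 3, c_1 = 12, a_2 = 5, b_2 = 5, c_2 = 9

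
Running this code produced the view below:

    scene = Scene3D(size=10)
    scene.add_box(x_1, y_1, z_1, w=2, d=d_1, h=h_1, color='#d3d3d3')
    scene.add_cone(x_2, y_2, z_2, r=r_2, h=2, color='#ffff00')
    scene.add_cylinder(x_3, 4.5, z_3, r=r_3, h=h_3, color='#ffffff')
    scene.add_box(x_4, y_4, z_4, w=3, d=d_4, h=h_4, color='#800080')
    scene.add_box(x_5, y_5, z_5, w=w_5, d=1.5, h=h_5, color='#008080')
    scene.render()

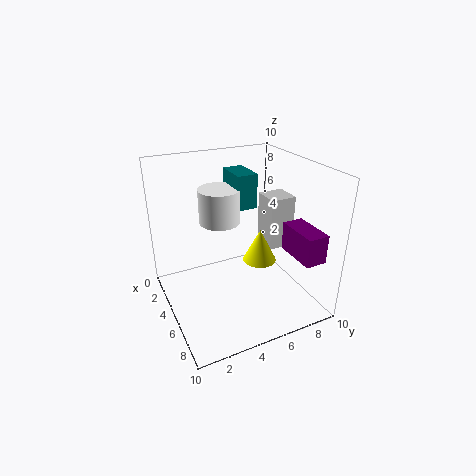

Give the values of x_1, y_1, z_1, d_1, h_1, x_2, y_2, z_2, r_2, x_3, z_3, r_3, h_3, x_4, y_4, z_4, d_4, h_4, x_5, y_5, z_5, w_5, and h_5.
x_1 = 2.5, y_1 = 8, z_1 = 3, d_1 = 2, h_1 = 4, x_2 = 8, y_2 = 5, z_2 = 5, r_2 = 1, x_3 = 3, z_3 = 5.5, r_3 = 1.5, h_3 = 2.5, x_4 = 6, y_4 = 8, z_4 = 4, d_4 = 1.5, h_4 = 2, x_5 = 1.5, y_5 = 5.5, z_5 = 6.5, w_5 = 2.5, h_5 = 2.5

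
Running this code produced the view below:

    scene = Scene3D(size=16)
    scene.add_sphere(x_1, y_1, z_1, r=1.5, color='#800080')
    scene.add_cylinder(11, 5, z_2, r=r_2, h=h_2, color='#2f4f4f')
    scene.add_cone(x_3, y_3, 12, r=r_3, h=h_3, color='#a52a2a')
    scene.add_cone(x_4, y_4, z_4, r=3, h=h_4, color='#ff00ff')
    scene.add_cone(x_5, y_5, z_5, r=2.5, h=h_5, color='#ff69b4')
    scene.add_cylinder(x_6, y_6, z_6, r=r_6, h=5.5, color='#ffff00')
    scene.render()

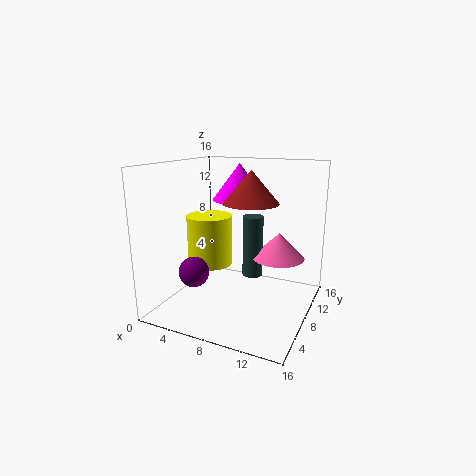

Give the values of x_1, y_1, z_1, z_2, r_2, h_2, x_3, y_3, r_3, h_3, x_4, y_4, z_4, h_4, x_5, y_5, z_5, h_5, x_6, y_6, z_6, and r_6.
x_1 = 6; y_1 = 2; z_1 = 6; z_2 = 5.5; r_2 = 1; h_2 = 6; x_3 = 9.5; y_3 = 8; r_3 = 3; h_3 = 3.5; x_4 = 7.5; y_4 = 9.5; z_4 = 12; h_4 = 4; x_5 = 13.5; y_5 = 5.5; z_5 = 7.5; h_5 = 2.5; x_6 = 5; y_6 = 7; z_6 = 5; r_6 = 2.5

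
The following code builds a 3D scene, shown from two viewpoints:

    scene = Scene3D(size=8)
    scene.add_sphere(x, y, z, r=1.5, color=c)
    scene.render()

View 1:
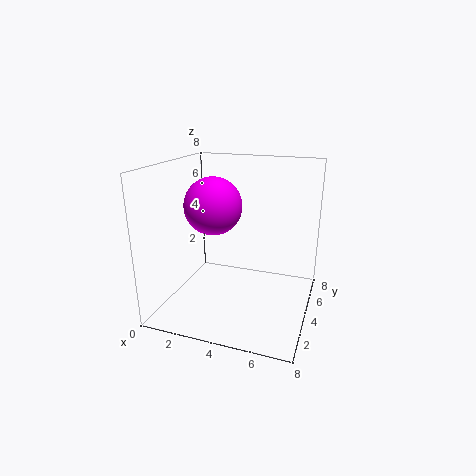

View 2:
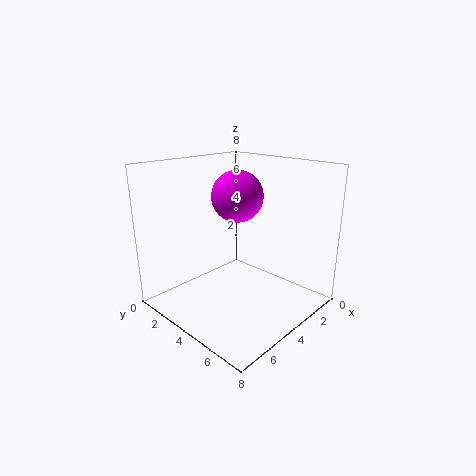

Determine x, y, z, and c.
x = 3
y = 3
z = 6
c = 'magenta'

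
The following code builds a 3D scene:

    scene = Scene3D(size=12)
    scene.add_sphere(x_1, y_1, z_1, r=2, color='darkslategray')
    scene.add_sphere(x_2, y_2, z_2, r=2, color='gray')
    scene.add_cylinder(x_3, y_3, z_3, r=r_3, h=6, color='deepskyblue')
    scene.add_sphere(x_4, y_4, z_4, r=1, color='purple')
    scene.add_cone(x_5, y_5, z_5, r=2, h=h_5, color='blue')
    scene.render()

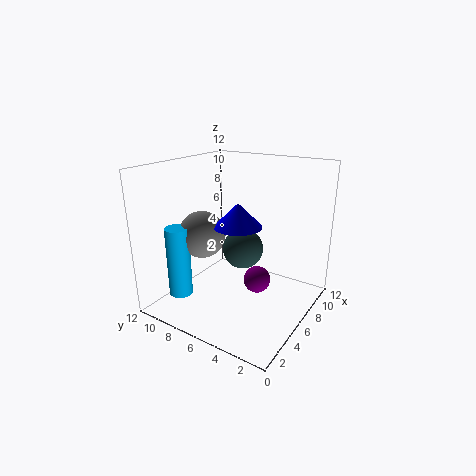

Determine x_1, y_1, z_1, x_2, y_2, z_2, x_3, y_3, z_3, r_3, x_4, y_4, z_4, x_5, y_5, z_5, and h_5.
x_1 = 10
y_1 = 8
z_1 = 3
x_2 = 5
y_2 = 9
z_2 = 6
x_3 = 3
y_3 = 10
z_3 = 1
r_3 = 1
x_4 = 4
y_4 = 3
z_4 = 4
x_5 = 6
y_5 = 6
z_5 = 7
h_5 = 2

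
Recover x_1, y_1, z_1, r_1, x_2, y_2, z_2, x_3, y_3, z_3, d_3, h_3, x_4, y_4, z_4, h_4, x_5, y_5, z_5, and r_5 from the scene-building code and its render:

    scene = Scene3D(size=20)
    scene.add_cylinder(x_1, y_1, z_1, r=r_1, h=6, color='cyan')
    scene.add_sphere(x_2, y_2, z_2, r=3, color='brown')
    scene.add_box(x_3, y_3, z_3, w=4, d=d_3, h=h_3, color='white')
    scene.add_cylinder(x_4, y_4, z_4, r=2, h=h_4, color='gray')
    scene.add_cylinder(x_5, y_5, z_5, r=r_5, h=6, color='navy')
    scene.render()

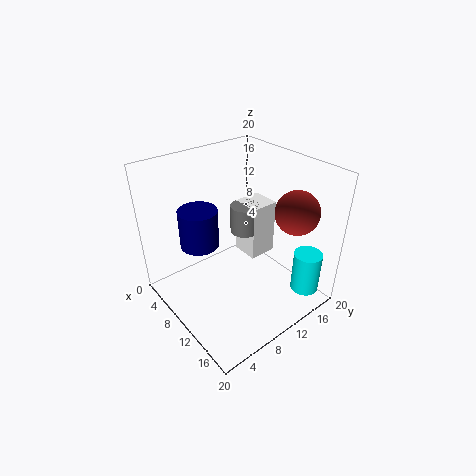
x_1 = 17, y_1 = 17, z_1 = 2, r_1 = 2, x_2 = 15, y_2 = 16, z_2 = 14, x_3 = 7, y_3 = 12, z_3 = 6, d_3 = 4, h_3 = 8, x_4 = 9, y_4 = 12, z_4 = 10, h_4 = 4, x_5 = 3, y_5 = 8, z_5 = 6, r_5 = 3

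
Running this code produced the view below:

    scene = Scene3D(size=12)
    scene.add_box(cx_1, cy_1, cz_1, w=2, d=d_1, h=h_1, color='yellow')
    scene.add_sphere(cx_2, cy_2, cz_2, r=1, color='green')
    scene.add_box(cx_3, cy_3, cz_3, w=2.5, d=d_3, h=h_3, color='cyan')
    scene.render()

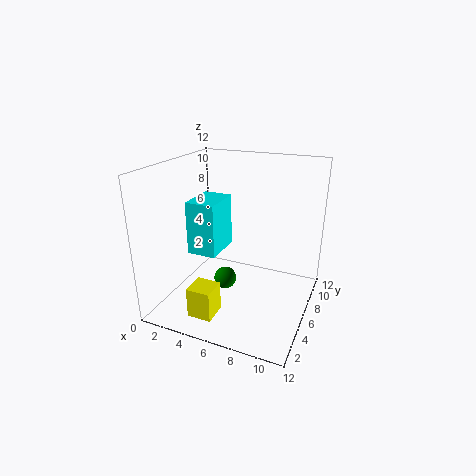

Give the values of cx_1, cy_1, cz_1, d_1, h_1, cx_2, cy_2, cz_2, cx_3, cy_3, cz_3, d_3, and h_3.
cx_1 = 3.5
cy_1 = 1.5
cz_1 = 0.5
d_1 = 2
h_1 = 2.5
cx_2 = 4.5
cy_2 = 6.5
cz_2 = 1.5
cx_3 = 2
cy_3 = 4.5
cz_3 = 4.5
d_3 = 3.5
h_3 = 4.5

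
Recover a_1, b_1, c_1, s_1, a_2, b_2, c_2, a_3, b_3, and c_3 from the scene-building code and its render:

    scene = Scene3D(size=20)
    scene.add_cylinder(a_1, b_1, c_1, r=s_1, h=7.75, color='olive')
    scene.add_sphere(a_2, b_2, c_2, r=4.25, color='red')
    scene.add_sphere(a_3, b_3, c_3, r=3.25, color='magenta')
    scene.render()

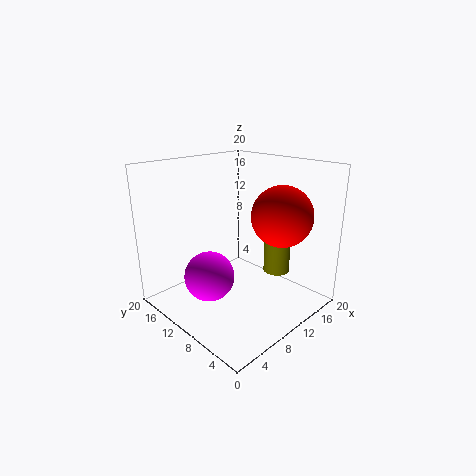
a_1 = 17, b_1 = 8.5, c_1 = 3, s_1 = 2, a_2 = 14.5, b_2 = 6, c_2 = 13, a_3 = 4.5, b_3 = 9.75, c_3 = 6.25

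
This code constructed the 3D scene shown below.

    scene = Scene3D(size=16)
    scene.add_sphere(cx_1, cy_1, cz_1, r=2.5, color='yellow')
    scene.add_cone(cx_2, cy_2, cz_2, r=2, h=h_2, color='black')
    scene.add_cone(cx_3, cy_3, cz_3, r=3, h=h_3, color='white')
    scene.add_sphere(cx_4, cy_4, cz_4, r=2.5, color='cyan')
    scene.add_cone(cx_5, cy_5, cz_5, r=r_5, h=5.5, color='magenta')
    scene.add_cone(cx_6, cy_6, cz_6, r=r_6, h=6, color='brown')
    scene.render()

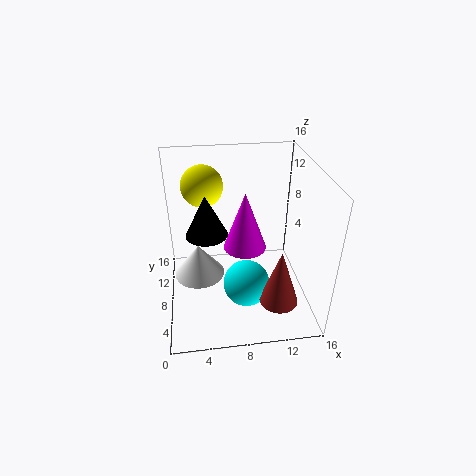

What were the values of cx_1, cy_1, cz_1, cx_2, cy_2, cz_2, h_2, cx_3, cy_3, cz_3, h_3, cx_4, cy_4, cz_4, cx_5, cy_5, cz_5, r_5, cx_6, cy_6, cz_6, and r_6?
cx_1 = 4.5; cy_1 = 13.5; cz_1 = 12; cx_2 = 4.5; cy_2 = 4.5; cz_2 = 11; h_2 = 4; cx_3 = 3.5; cy_3 = 10; cz_3 = 2; h_3 = 4; cx_4 = 8.5; cy_4 = 5; cz_4 = 4; cx_5 = 8; cy_5 = 3.5; cz_5 = 10; r_5 = 2; cx_6 = 11.5; cy_6 = 2.5; cz_6 = 3.5; r_6 = 2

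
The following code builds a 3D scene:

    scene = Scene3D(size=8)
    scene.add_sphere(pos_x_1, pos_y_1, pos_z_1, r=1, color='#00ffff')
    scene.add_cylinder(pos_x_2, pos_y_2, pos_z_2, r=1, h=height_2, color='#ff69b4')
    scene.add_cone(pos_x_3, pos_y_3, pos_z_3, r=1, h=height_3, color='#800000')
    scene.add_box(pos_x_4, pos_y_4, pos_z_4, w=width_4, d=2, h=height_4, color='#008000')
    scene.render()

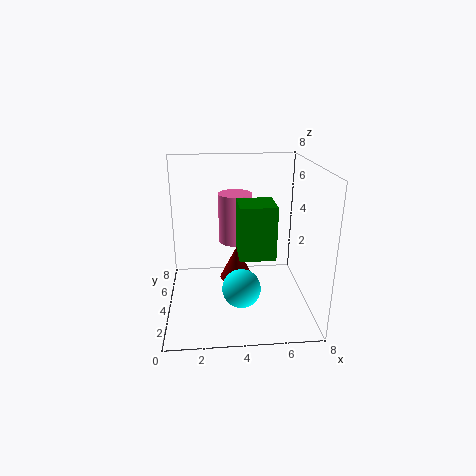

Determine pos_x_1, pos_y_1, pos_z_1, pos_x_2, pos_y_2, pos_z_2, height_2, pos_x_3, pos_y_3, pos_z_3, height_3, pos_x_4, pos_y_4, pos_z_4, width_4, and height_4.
pos_x_1 = 4, pos_y_1 = 2, pos_z_1 = 2, pos_x_2 = 4, pos_y_2 = 6, pos_z_2 = 3, height_2 = 3, pos_x_3 = 4, pos_y_3 = 5, pos_z_3 = 1, height_3 = 2, pos_x_4 = 4, pos_y_4 = 3, pos_z_4 = 3, width_4 = 2, height_4 = 3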